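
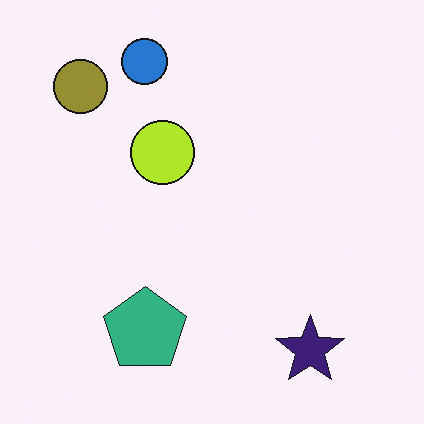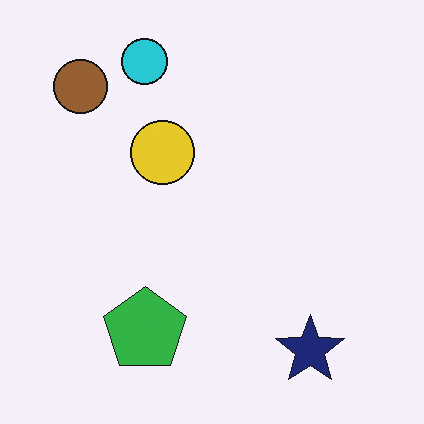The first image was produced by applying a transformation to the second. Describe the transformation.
It was hue-shifted slightly.

Every shape's color has rotated by the same amount around the hue wheel — a uniform hue shift.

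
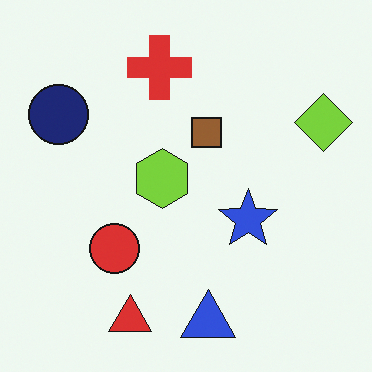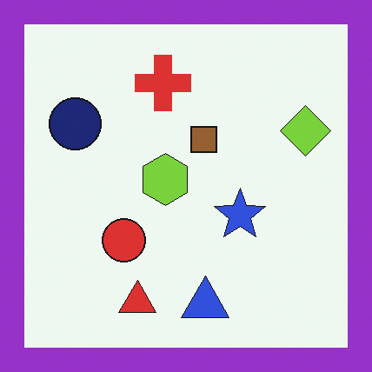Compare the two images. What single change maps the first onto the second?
The transformation is: framed with a purple border.

A solid purple frame runs around the edge of the second image, with the content slightly shrunk inside it.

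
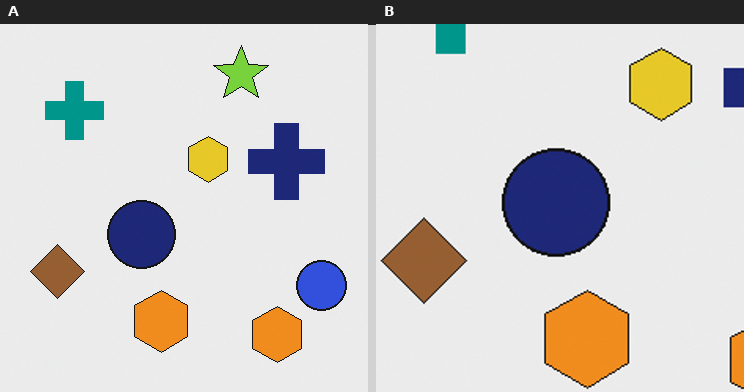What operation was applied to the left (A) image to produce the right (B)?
The right (B) image is the left (A) cropped slightly and scaled back up.

The visible shapes are larger and the field of view is narrower; shapes near the original edges may be partly or wholly outside the frame — a crop-and-rescale.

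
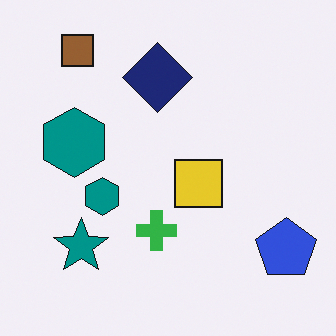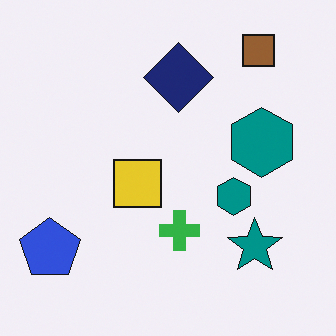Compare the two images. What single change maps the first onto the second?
Flipped horizontally (left ↔ right).

The blue pentagon is in the bottom-right of the first image and the bottom-left of the second — shapes on opposite sides of the vertical midline have swapped in a mirror flip.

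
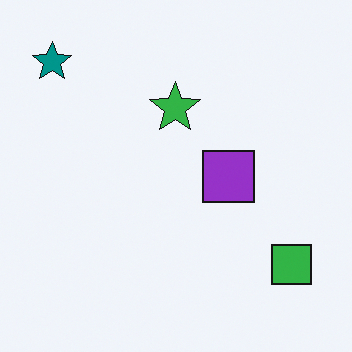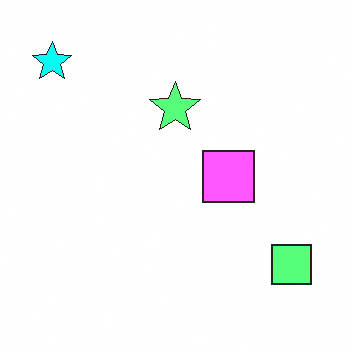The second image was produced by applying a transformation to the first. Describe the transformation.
The transformation is: brightened a lot.

Every pixel — background and shapes alike — is uniformly brightened.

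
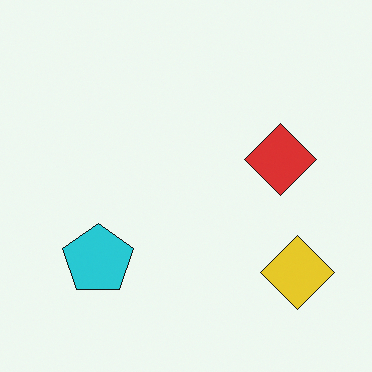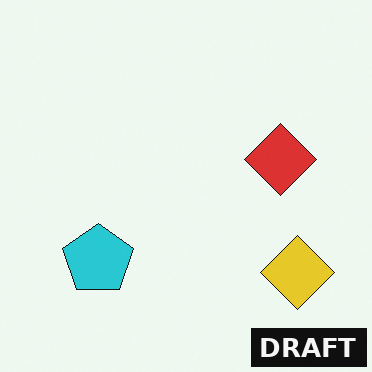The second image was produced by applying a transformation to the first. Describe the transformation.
The second image is the first watermarked with the text "DRAFT" in the lower-right corner.

A dark label reading "DRAFT" appears in the lower-right corner.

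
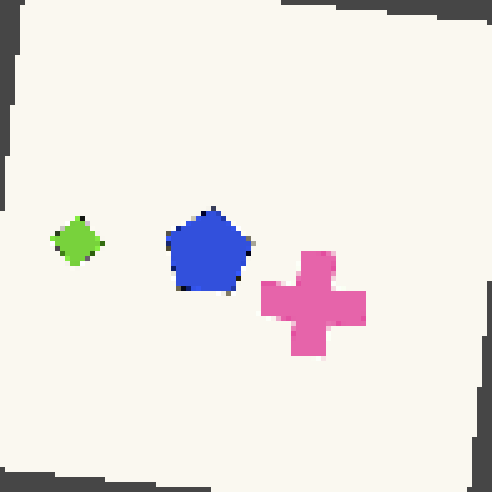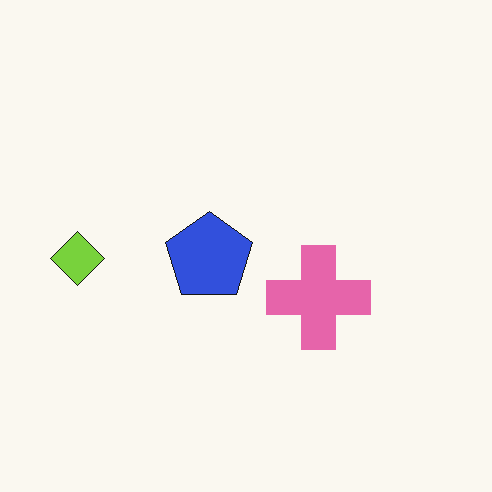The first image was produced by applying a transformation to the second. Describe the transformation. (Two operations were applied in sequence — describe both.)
It was rotated clockwise by a few degrees, then lightly pixelated (a mild mosaic effect).

Every shape is tilted by the same angle and the image corners show triangular fill wedges — a whole-image rotation by a non-right angle. Shapes are reduced to large square blocks; fine edges and outlines are lost — a downscale-then-upscale (mosaic) effect.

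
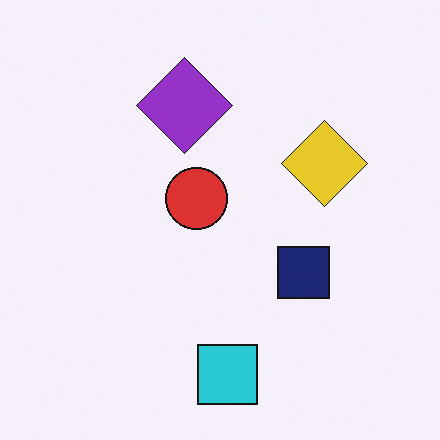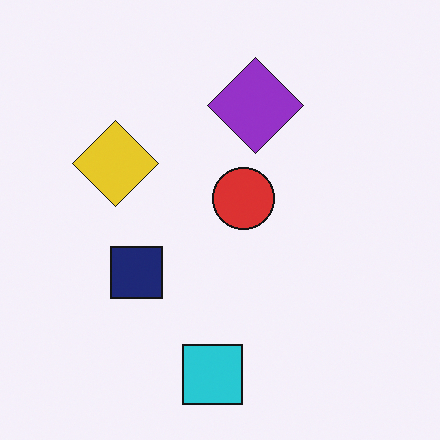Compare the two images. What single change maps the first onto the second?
Flipped horizontally (left ↔ right).

The yellow diamond is in the right of the first image and the left of the second — shapes on opposite sides of the vertical midline have swapped in a mirror flip.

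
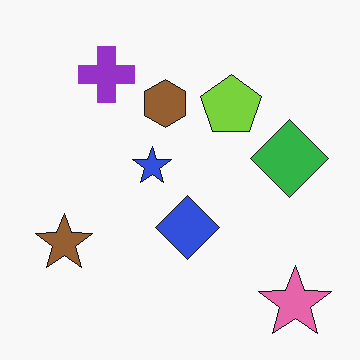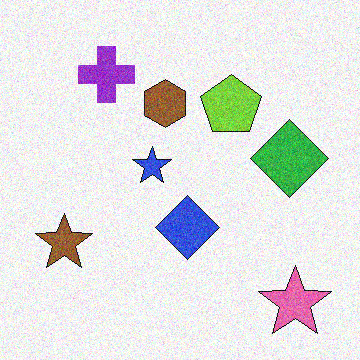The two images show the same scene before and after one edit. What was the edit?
This is the original image degraded with moderate additive noise.

Random speckle covers the whole image, including the flat background.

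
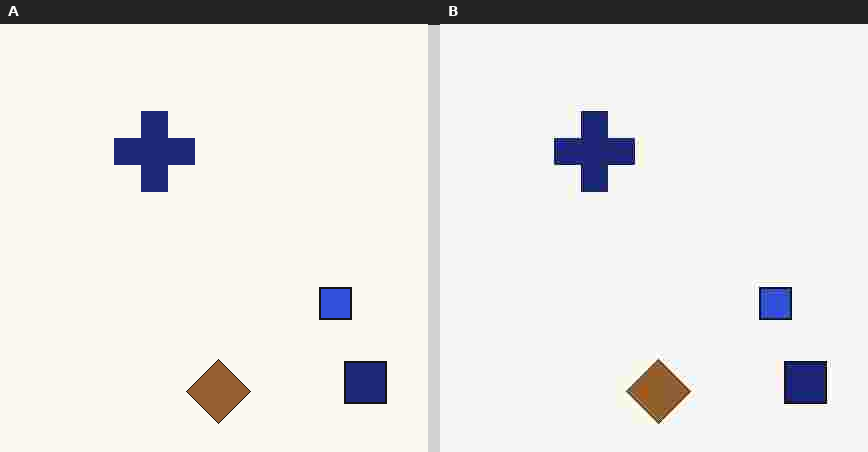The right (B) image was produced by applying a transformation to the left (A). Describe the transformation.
The right (B) image is the left (A) degraded with heavy JPEG compression.

Blocky 8×8 compression artifacts appear around shape edges and the flat background shows ringing — characteristic JPEG degradation.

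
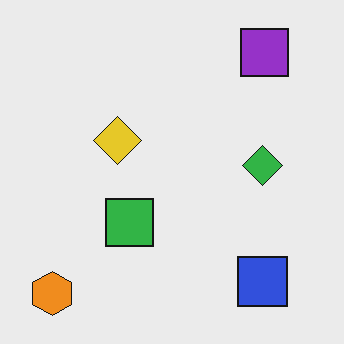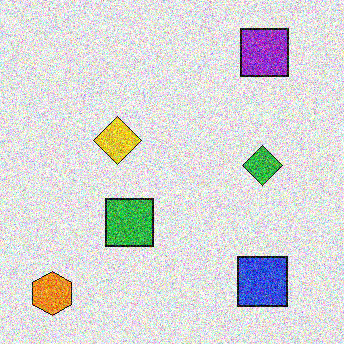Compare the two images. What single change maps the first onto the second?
This is the original image degraded with heavy additive noise.

Random speckle covers the whole image, including the flat background.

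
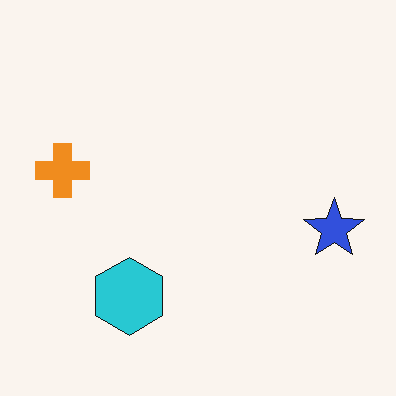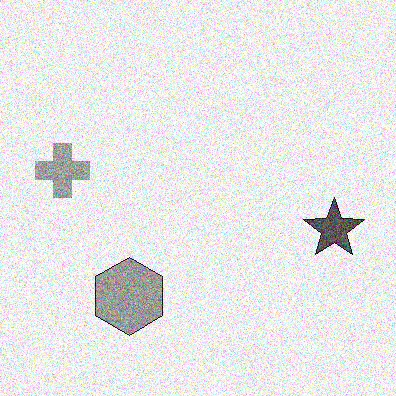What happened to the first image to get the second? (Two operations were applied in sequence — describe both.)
It was converted to grayscale, then degraded with heavy additive noise.

All color is removed — every shape is now a shade of grey. Random speckle covers the whole image, including the flat background.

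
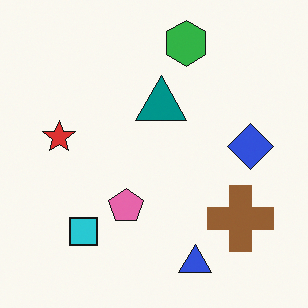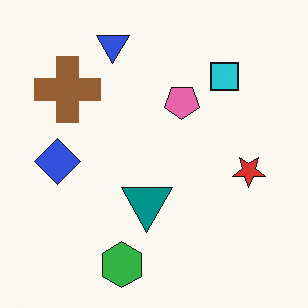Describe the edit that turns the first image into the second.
This is the original image rotated 180°.

The blue triangle sits in the bottom of the first image and the top of the second — consistent with a whole-image 180° rotation.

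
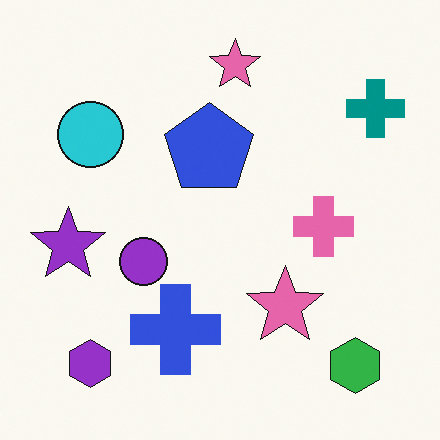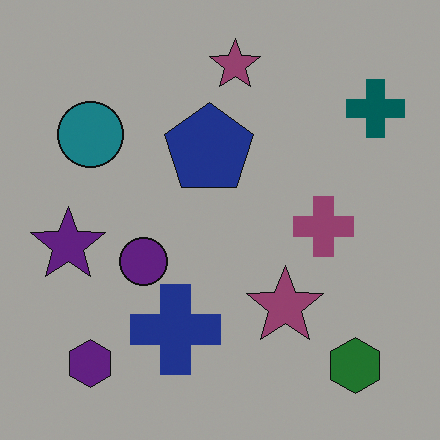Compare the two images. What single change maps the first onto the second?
The image was noticeably darkened.

Every pixel — background and shapes alike — is uniformly darkened.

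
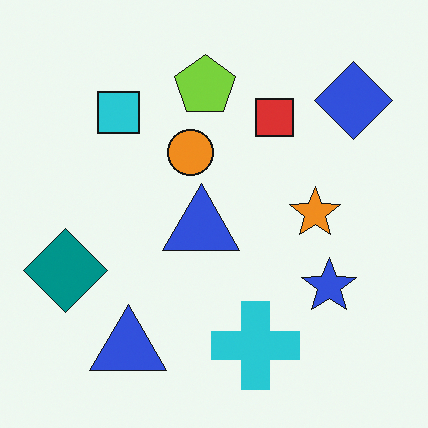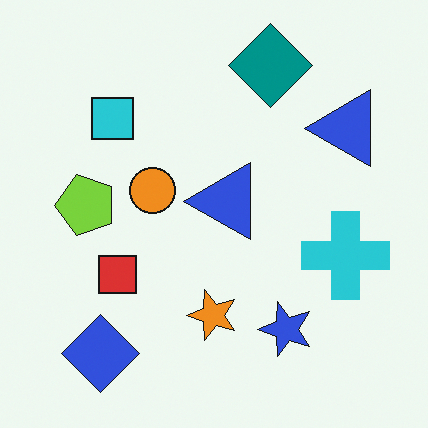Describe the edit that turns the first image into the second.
Transposed (reflected across the top-left ↔ bottom-right diagonal).

Shapes have swapped their row and column positions — what was in the top-right is now in the bottom-left — a diagonal reflection.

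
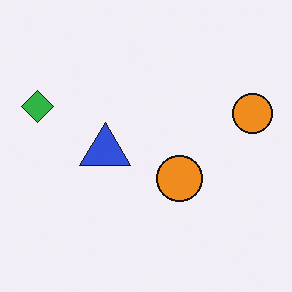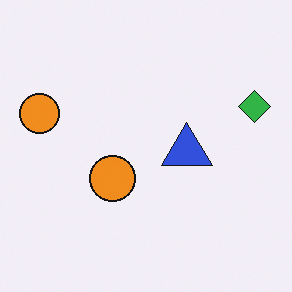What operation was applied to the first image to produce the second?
This is the original image flipped horizontally (left ↔ right).

The green diamond is in the left of the first image and the right of the second — shapes on opposite sides of the vertical midline have swapped in a mirror flip.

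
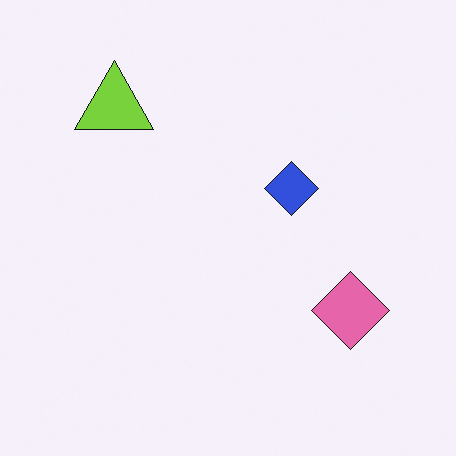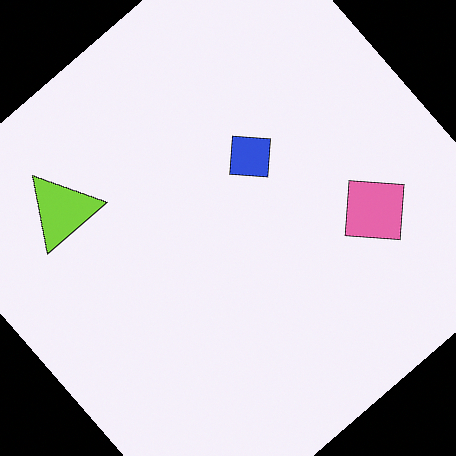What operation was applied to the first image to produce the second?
This is the original image rotated counter-clockwise by a large amount — several tens of degrees.

Every shape is tilted by the same angle and the image corners show triangular fill wedges — a whole-image rotation by a non-right angle.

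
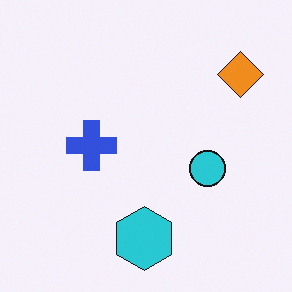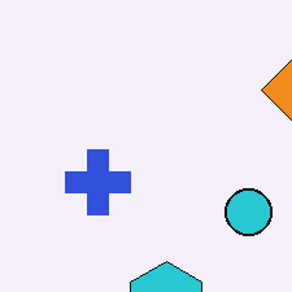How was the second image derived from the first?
This is the original image cropped slightly and scaled back up.

The visible shapes are larger and the field of view is narrower; shapes near the original edges may be partly or wholly outside the frame — a crop-and-rescale.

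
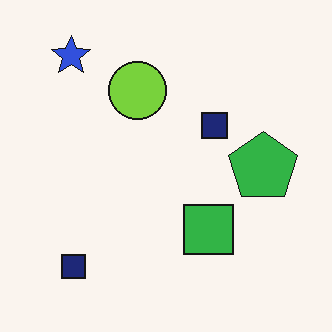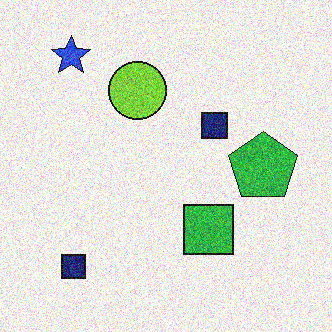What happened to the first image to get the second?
It was degraded with strong gaussian noise.

Random speckle covers the whole image, including the flat background.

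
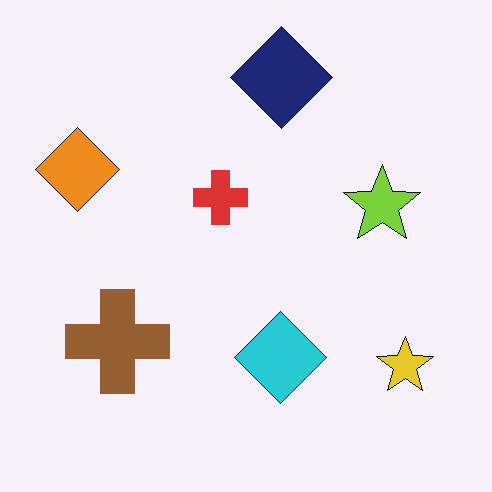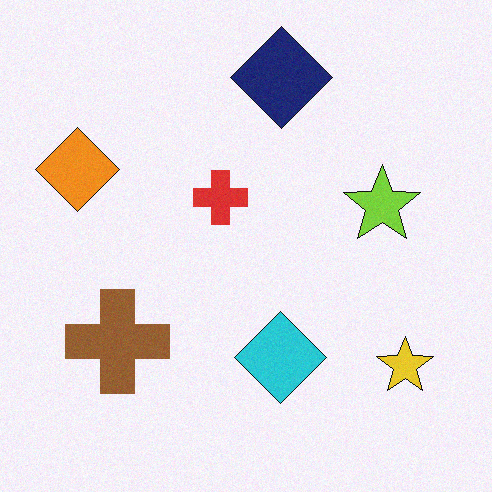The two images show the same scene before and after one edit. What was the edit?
Degraded with a light layer of grain.

Random speckle covers the whole image, including the flat background.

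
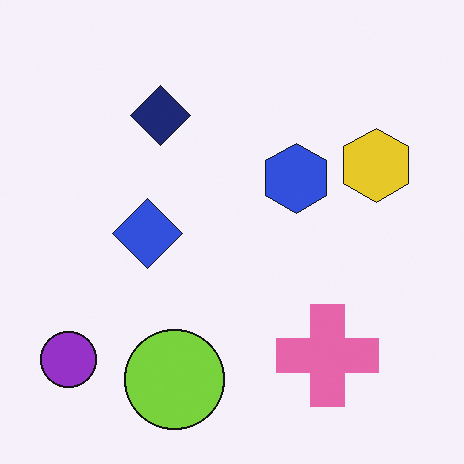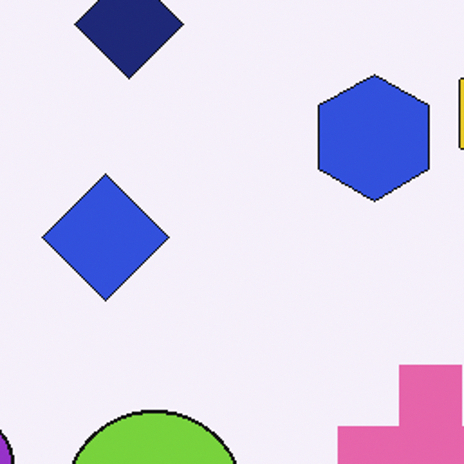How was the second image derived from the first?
Cropped tightly and scaled back up.

The visible shapes are larger and the field of view is narrower; shapes near the original edges may be partly or wholly outside the frame — a crop-and-rescale.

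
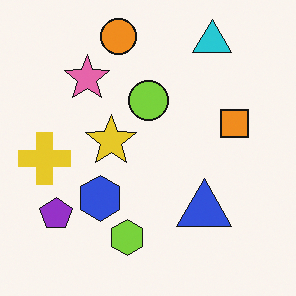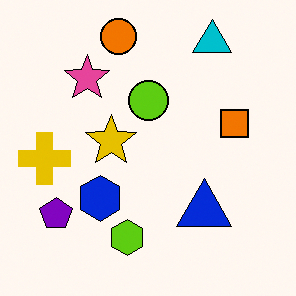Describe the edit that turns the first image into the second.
The image was given slightly increased contrast.

Tones are pushed away from mid-grey across the whole image — a global contrast change.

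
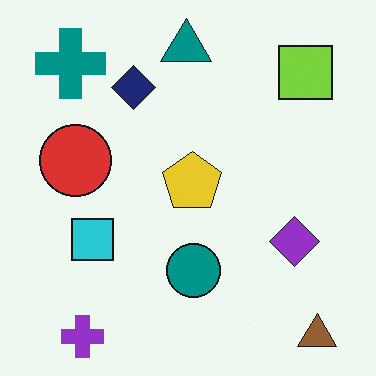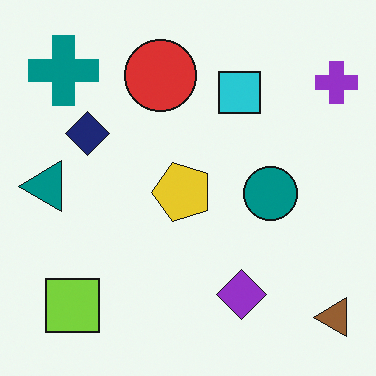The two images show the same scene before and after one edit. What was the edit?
The second image is the first transposed (reflected across the top-left ↔ bottom-right diagonal).

Shapes have swapped their row and column positions — what was in the top-right is now in the bottom-left — a diagonal reflection.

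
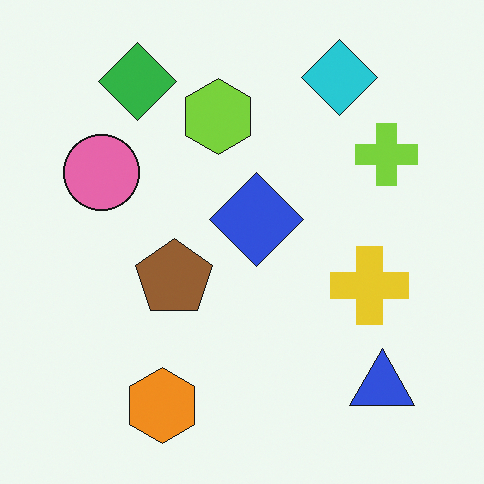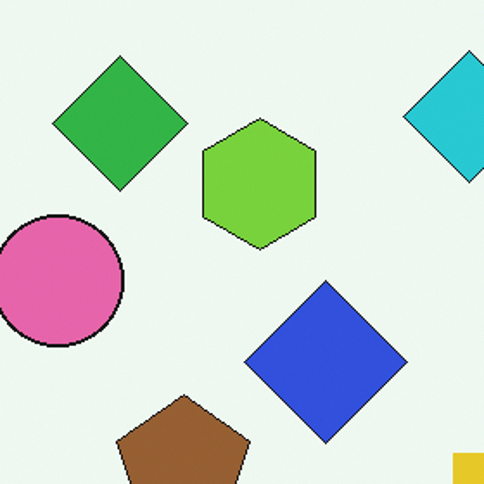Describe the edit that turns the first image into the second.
It was cropped to a noticeably smaller region and rescaled.

The visible shapes are larger and the field of view is narrower; shapes near the original edges may be partly or wholly outside the frame — a crop-and-rescale.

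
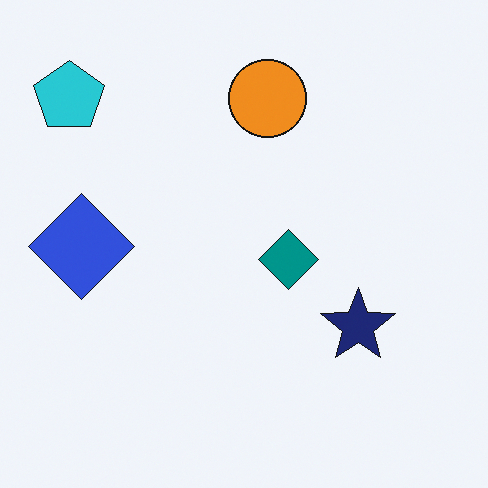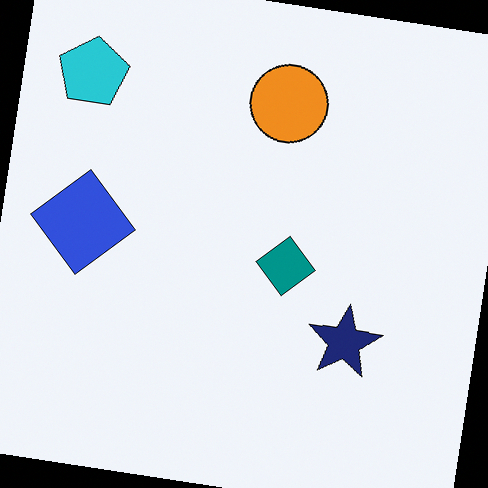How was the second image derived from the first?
The image was rotated clockwise by a small amount.

Every shape is tilted by the same angle and the image corners show triangular fill wedges — a whole-image rotation by a non-right angle.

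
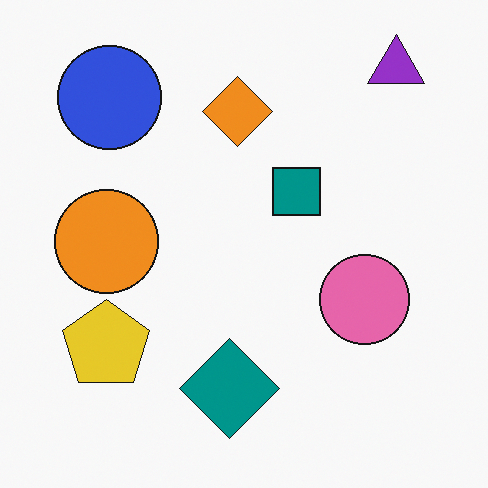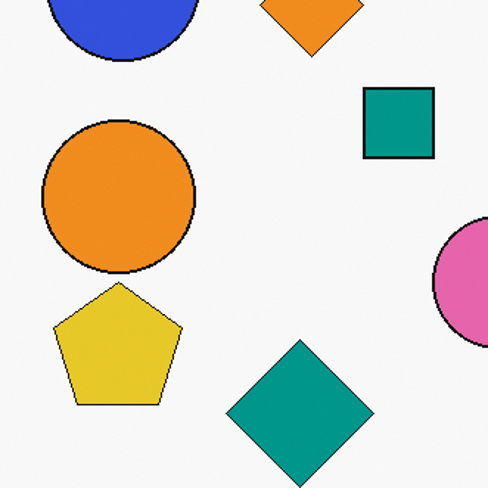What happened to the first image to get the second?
Cropped to a modestly smaller region and rescaled.

The visible shapes are larger and the field of view is narrower; shapes near the original edges may be partly or wholly outside the frame — a crop-and-rescale.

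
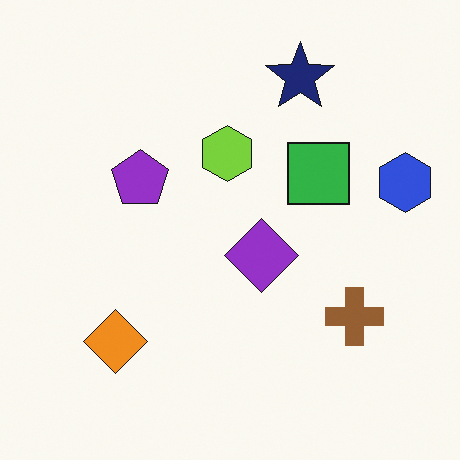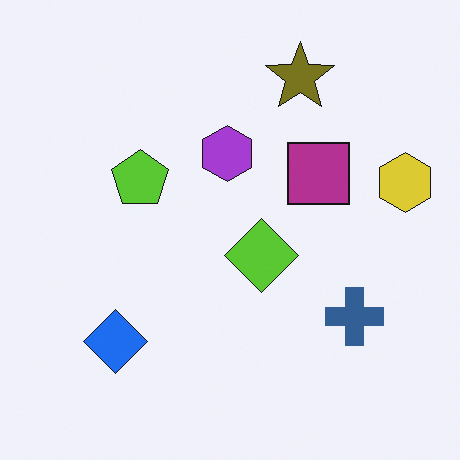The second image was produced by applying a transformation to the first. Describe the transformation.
Hue-shifted through roughly half the color wheel.

Every shape's color has rotated by the same amount around the hue wheel — a uniform hue shift.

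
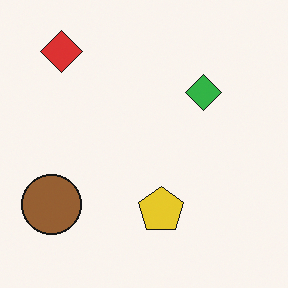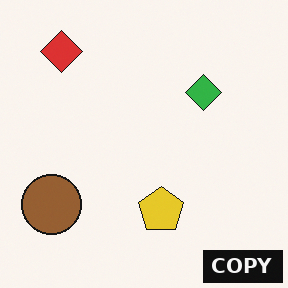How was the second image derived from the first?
The second image is the first watermarked with the text "COPY" in the lower-right corner.

A dark label reading "COPY" appears in the lower-right corner.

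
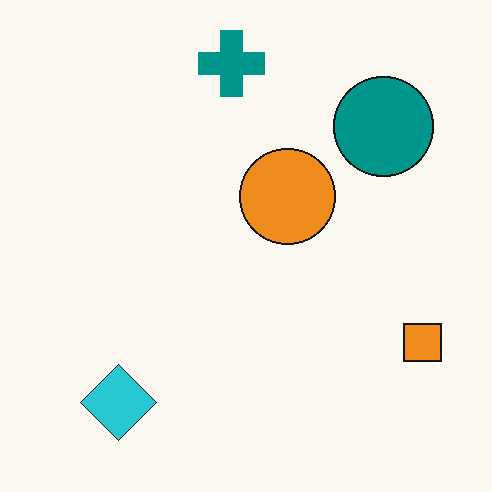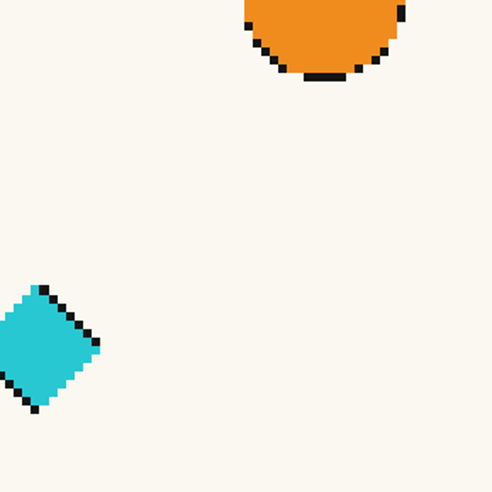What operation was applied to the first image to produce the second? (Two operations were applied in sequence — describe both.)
The second image is the first lightly pixelated (a mild mosaic effect), then cropped to a noticeably smaller region and rescaled.

Shapes are reduced to large square blocks; fine edges and outlines are lost — a downscale-then-upscale (mosaic) effect. The visible shapes are larger and the field of view is narrower; shapes near the original edges may be partly or wholly outside the frame — a crop-and-rescale.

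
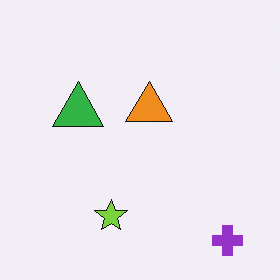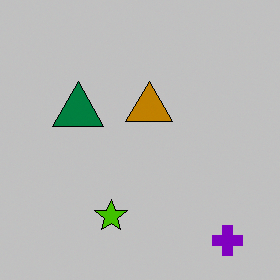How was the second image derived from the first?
The second image is the first heavily posterized to just a handful of flat colors.

Each flat color has snapped to a coarser quantized level — most visibly, the near-white background has dropped to a flat grey.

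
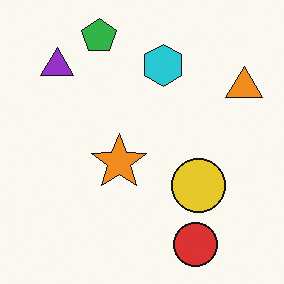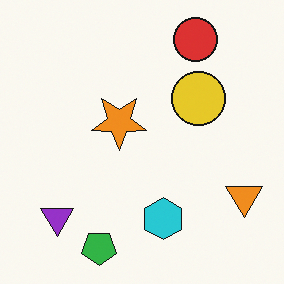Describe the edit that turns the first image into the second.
This is the original image flipped vertically (top ↔ bottom).

The green pentagon is in the top of the first image and the bottom of the second — shapes on opposite sides of the horizontal midline have swapped in a mirror flip.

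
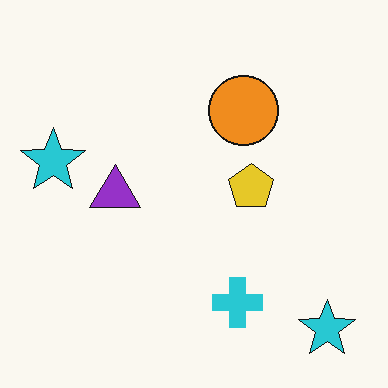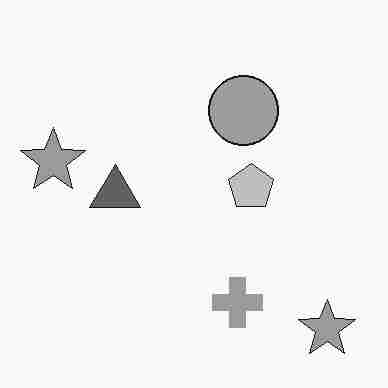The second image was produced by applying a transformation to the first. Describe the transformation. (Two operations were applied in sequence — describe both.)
The transformation is: converted to grayscale, then degraded with heavy JPEG compression.

All color is removed — every shape is now a shade of grey. Blocky 8×8 compression artifacts appear around shape edges and the flat background shows ringing — characteristic JPEG degradation.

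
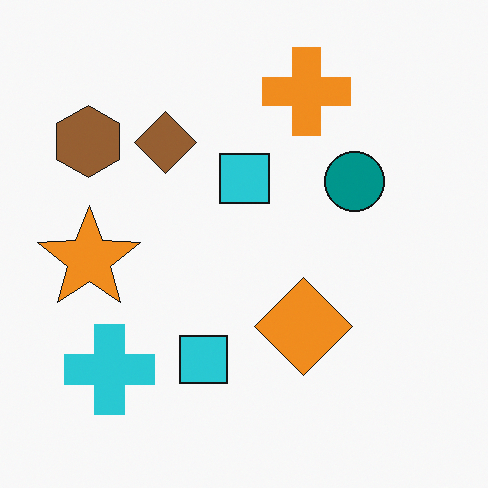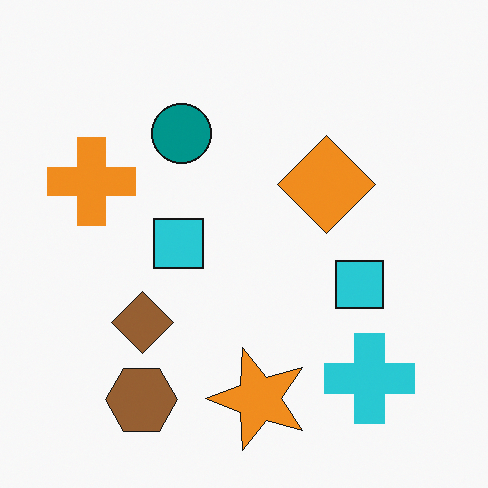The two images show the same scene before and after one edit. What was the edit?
Rotated 90° counter-clockwise.

The brown hexagon sits in the top-left of the first image and the bottom-left of the second — consistent with a whole-image 90° counter-clockwise rotation.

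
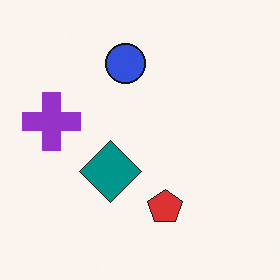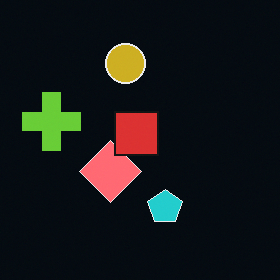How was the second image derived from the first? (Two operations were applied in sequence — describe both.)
The second image is the first color-inverted (negative), then overlaid with an additional red square.

The light background has become dark and every shape's color is its complement — a photographic negative. A red square appears in the second image that is absent from the first.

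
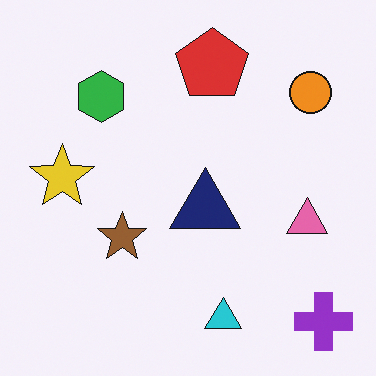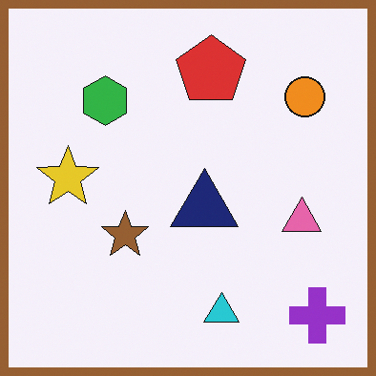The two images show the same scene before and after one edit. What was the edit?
Framed with a brown border.

A solid brown frame runs around the edge of the second image, with the content slightly shrunk inside it.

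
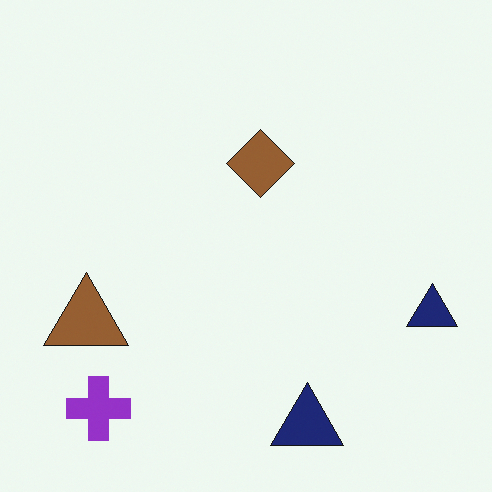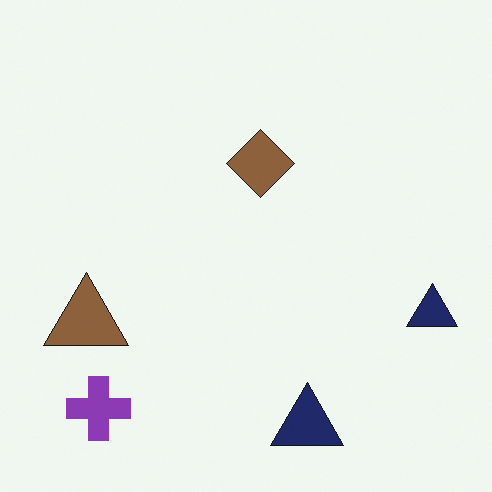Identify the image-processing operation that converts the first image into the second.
It was slightly desaturated.

All colors are more muted and greyish — a global saturation change.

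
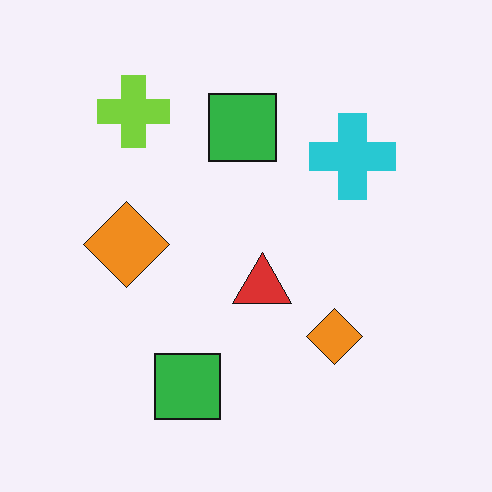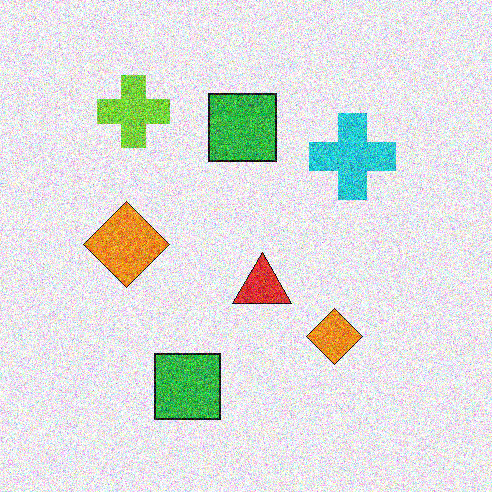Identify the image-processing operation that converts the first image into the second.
The image was degraded with strong gaussian noise.

Random speckle covers the whole image, including the flat background.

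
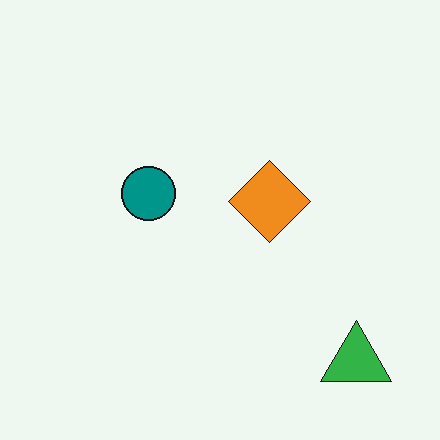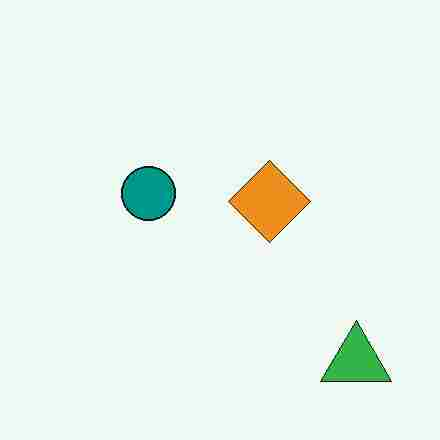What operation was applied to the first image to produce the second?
Heavily JPEG-compressed with obvious blocking artifacts.

Blocky 8×8 compression artifacts appear around shape edges and the flat background shows ringing — characteristic JPEG degradation.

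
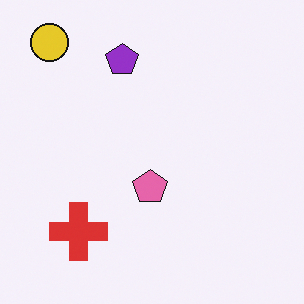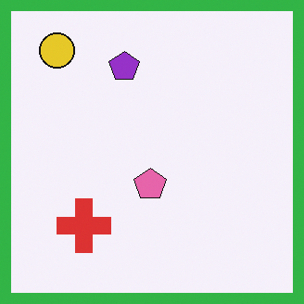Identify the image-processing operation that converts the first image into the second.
This is the original image framed with a green border.

A solid green frame runs around the edge of the second image, with the content slightly shrunk inside it.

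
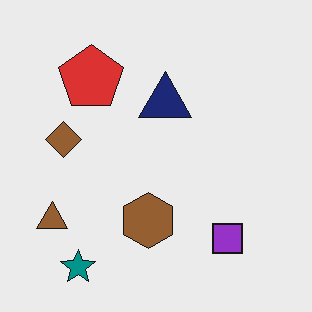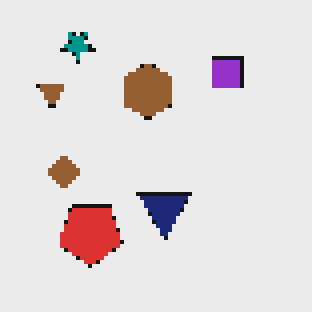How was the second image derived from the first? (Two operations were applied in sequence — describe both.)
The transformation is: flipped vertically (top ↔ bottom), then lightly pixelated (a mild mosaic effect).

The teal star is in the bottom-left of the first image and the top-left of the second — shapes on opposite sides of the horizontal midline have swapped in a mirror flip. Shapes are reduced to large square blocks; fine edges and outlines are lost — a downscale-then-upscale (mosaic) effect.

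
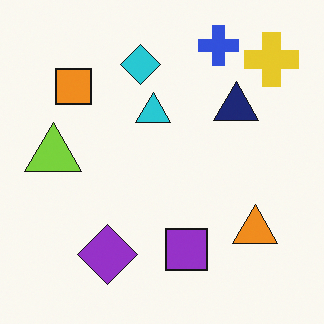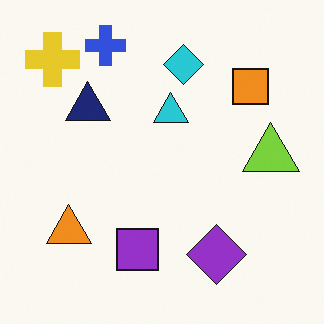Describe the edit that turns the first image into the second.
This is the original image flipped horizontally (left ↔ right).

The lime triangle is in the left of the first image and the right of the second — shapes on opposite sides of the vertical midline have swapped in a mirror flip.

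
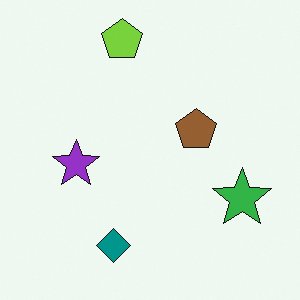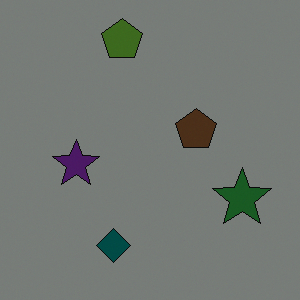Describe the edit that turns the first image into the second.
The second image is the first darkened a lot.

Every pixel — background and shapes alike — is uniformly darkened.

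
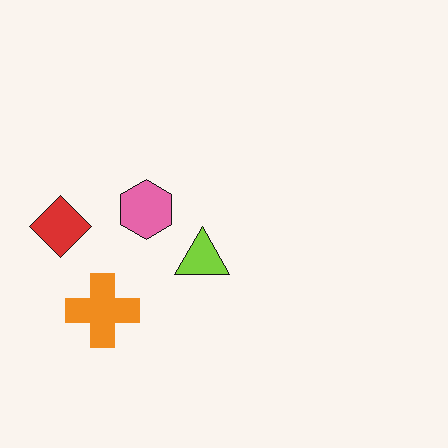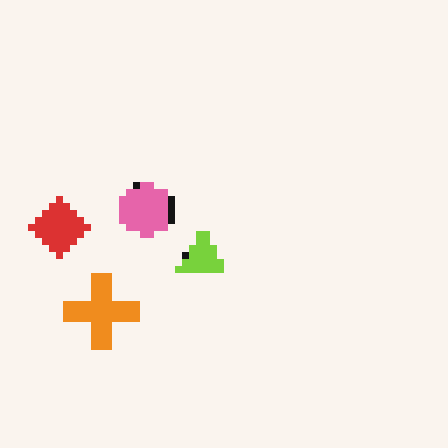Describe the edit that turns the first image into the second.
Pixelated into visible square blocks.

Shapes are reduced to large square blocks; fine edges and outlines are lost — a downscale-then-upscale (mosaic) effect.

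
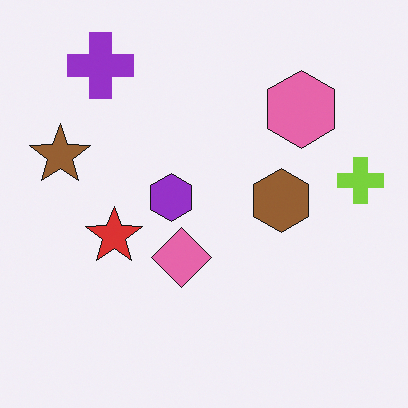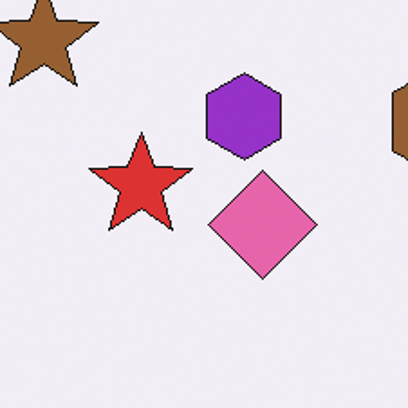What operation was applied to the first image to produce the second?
It was cropped to a noticeably smaller region and rescaled.

The visible shapes are larger and the field of view is narrower; shapes near the original edges may be partly or wholly outside the frame — a crop-and-rescale.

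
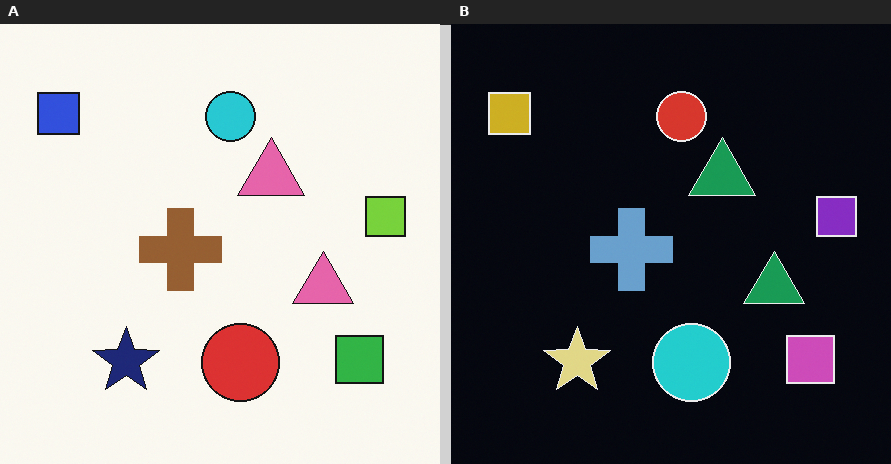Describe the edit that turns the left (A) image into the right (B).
The image was color-inverted (negative).

The light background has become dark and every shape's color is its complement — a photographic negative.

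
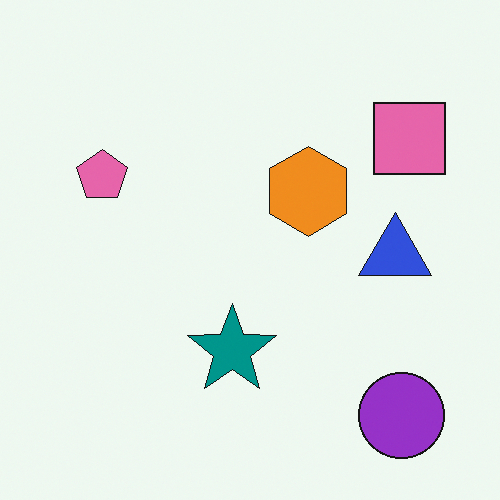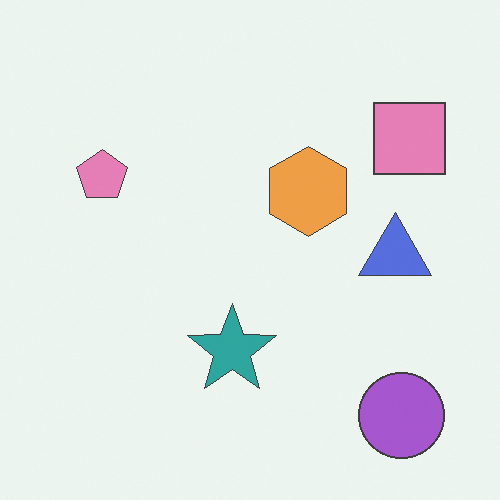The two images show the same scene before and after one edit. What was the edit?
It was given slightly reduced contrast.

Tones are pushed toward mid-grey across the whole image — a global contrast change.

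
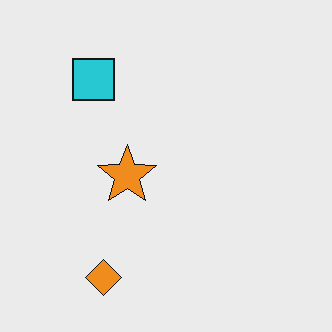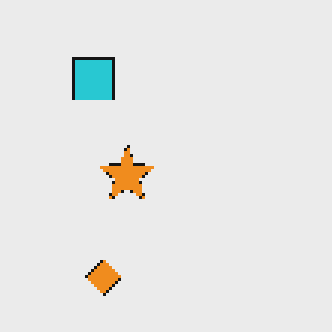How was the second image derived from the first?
It was mildly pixelated.

Shapes are reduced to large square blocks; fine edges and outlines are lost — a downscale-then-upscale (mosaic) effect.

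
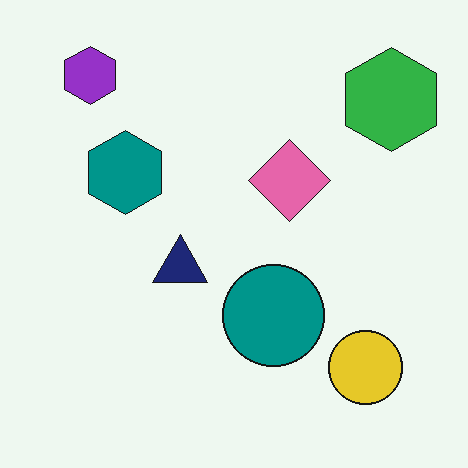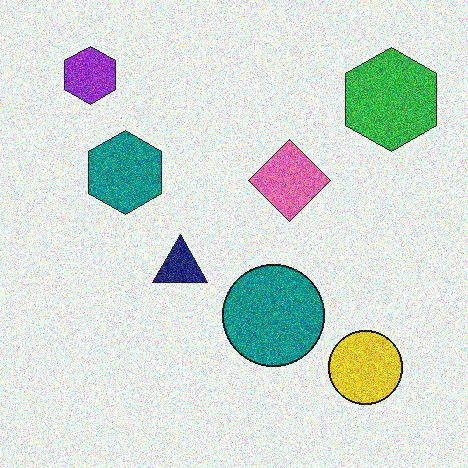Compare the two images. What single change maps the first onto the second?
Degraded with heavy additive noise.

Random speckle covers the whole image, including the flat background.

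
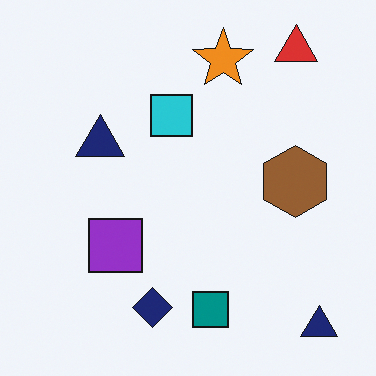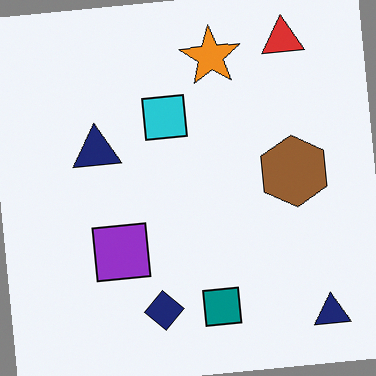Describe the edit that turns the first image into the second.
This is the original image rotated counter-clockwise by a slight angle.

Every shape is tilted by the same angle and the image corners show triangular fill wedges — a whole-image rotation by a non-right angle.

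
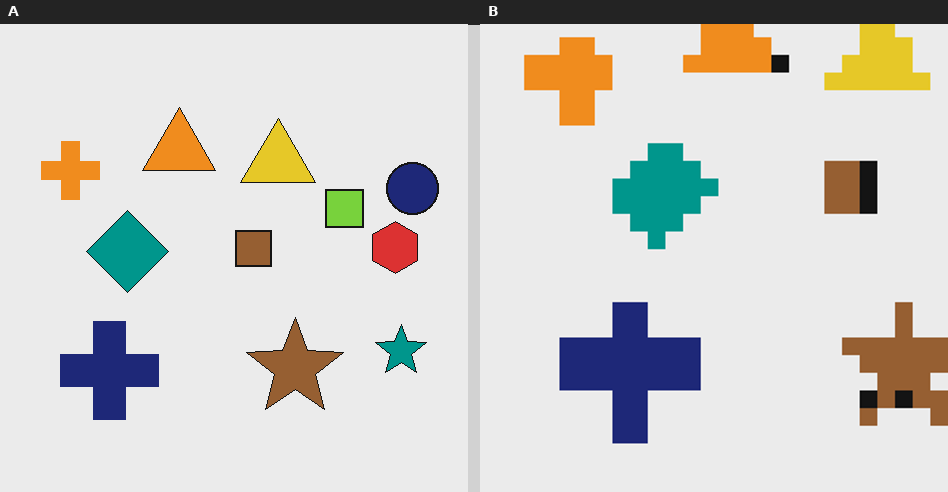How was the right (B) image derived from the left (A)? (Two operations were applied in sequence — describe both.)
Heavily pixelated into large blocks, then cropped to a modestly smaller region and rescaled.

Shapes are reduced to large square blocks; fine edges and outlines are lost — a downscale-then-upscale (mosaic) effect. The visible shapes are larger and the field of view is narrower; shapes near the original edges may be partly or wholly outside the frame — a crop-and-rescale.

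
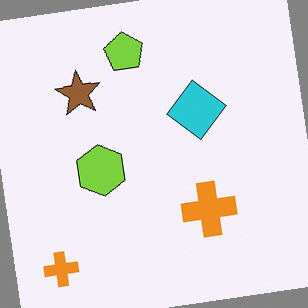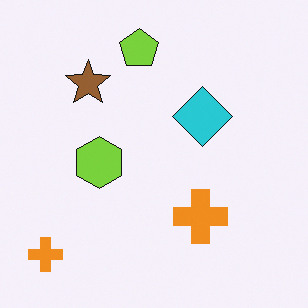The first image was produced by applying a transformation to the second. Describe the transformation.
This is the original image rotated counter-clockwise by a small amount.

Every shape is tilted by the same angle and the image corners show triangular fill wedges — a whole-image rotation by a non-right angle.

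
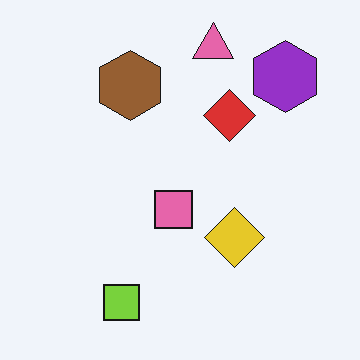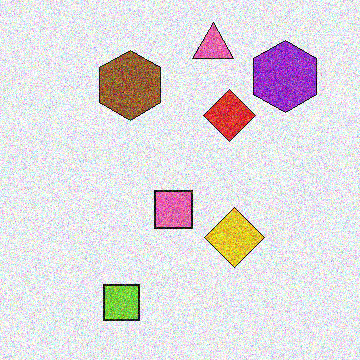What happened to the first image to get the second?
Degraded with a thick layer of grain.

Random speckle covers the whole image, including the flat background.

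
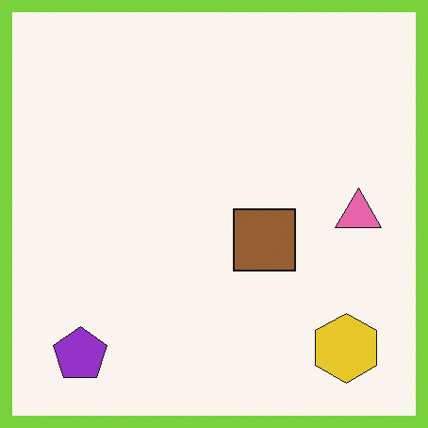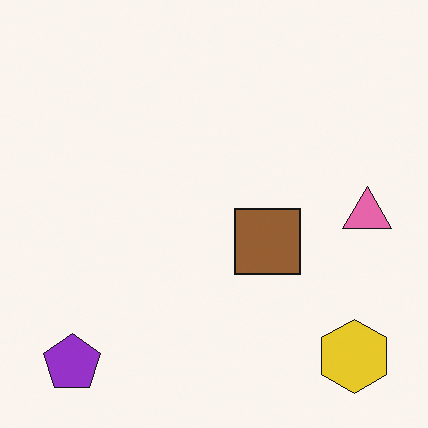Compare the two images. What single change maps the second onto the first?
The transformation is: framed with a lime border.

A solid lime frame runs around the edge of the first image, with the content slightly shrunk inside it.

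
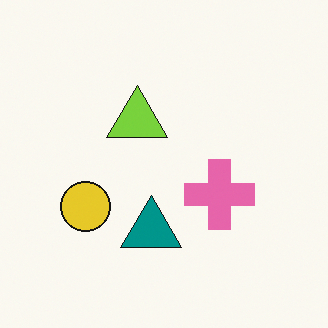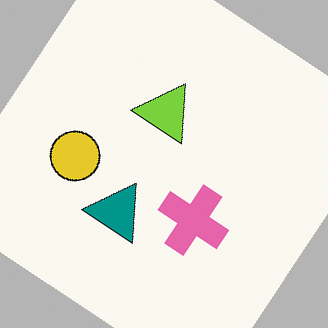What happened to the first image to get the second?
The image was rotated clockwise by a large amount — several tens of degrees.

Every shape is tilted by the same angle and the image corners show triangular fill wedges — a whole-image rotation by a non-right angle.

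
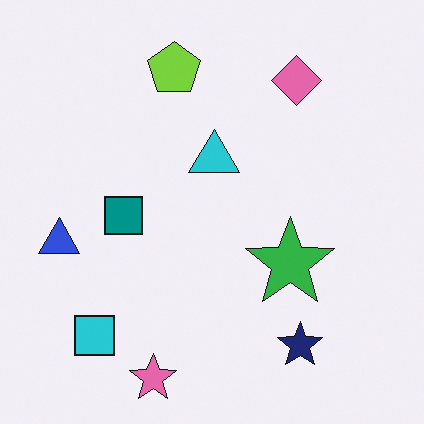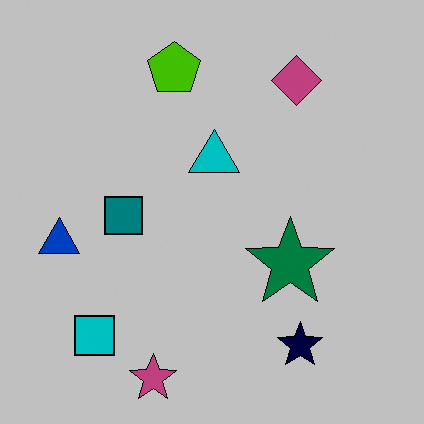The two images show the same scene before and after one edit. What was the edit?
The image was heavily posterized to just a handful of flat colors.

Each flat color has snapped to a coarser quantized level — most visibly, the near-white background has dropped to a flat grey.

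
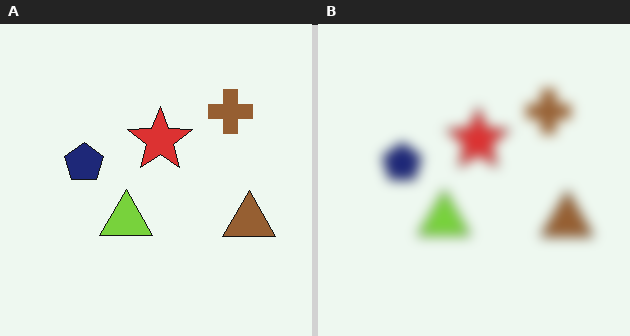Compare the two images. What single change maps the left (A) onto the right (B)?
It was strongly gaussian-blurred.

Shape edges and outlines are uniformly softened across the whole image.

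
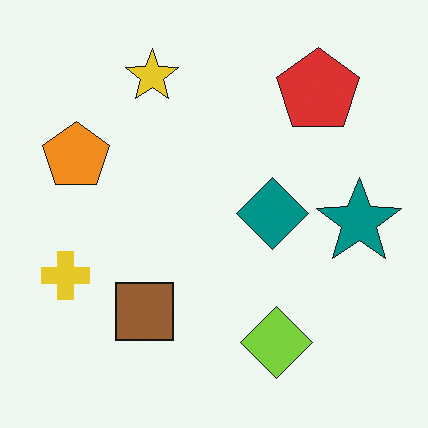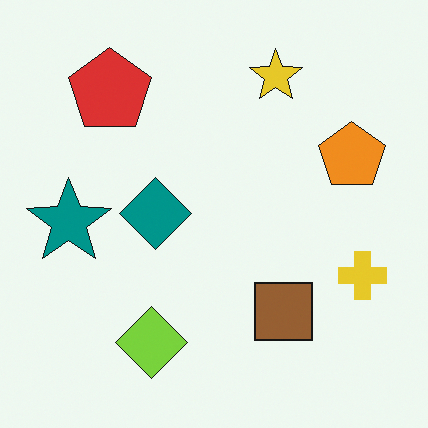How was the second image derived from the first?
The image was flipped horizontally (left ↔ right).

The yellow cross is in the left of the first image and the right of the second — shapes on opposite sides of the vertical midline have swapped in a mirror flip.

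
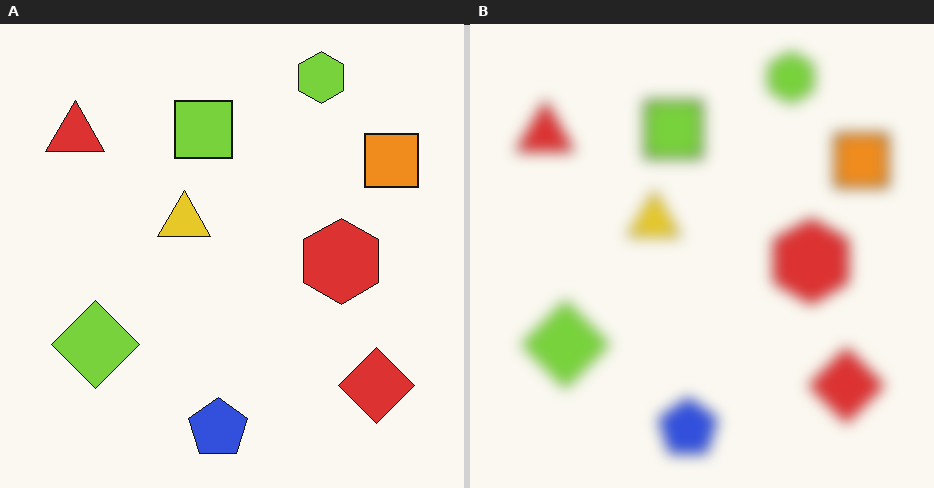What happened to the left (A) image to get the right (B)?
The transformation is: heavily blurred.

Shape edges and outlines are uniformly softened across the whole image.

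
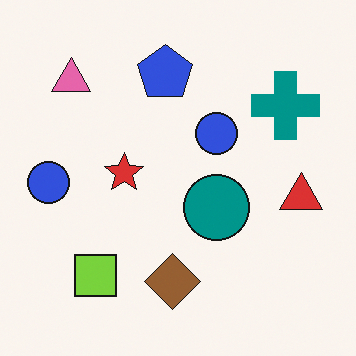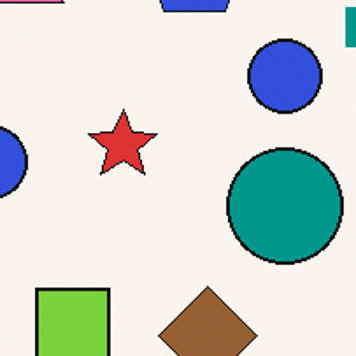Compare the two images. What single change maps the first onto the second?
Cropped tightly and scaled back up.

The visible shapes are larger and the field of view is narrower; shapes near the original edges may be partly or wholly outside the frame — a crop-and-rescale.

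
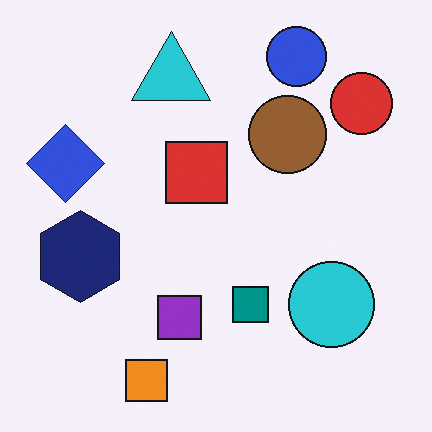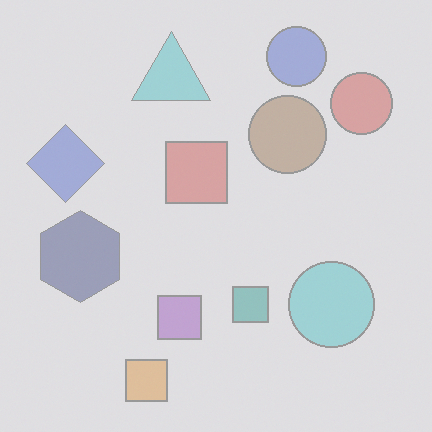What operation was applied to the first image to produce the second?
This is the original image given much lower contrast.

Tones are pushed toward mid-grey across the whole image — a global contrast change.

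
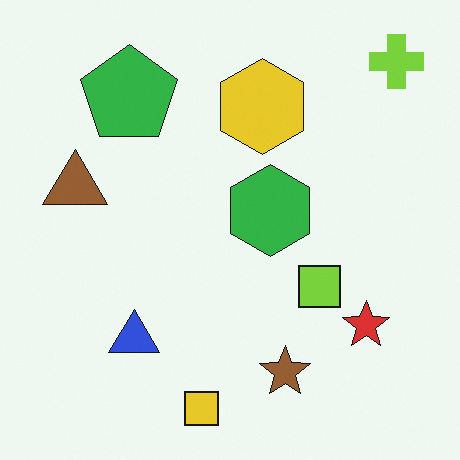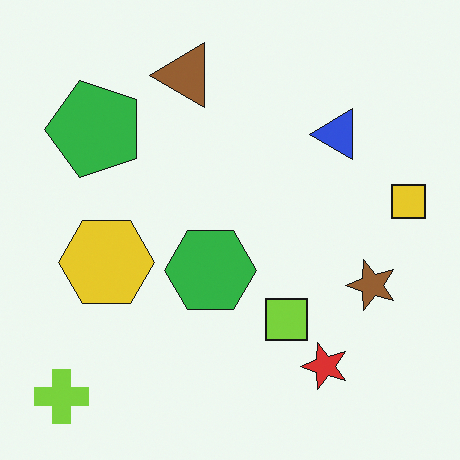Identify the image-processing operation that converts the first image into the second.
The second image is the first transposed (reflected across the top-left ↔ bottom-right diagonal).

Shapes have swapped their row and column positions — what was in the top-right is now in the bottom-left — a diagonal reflection.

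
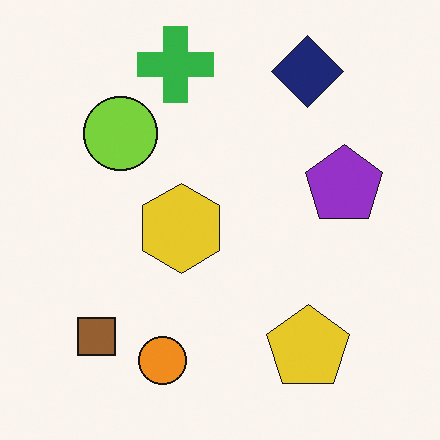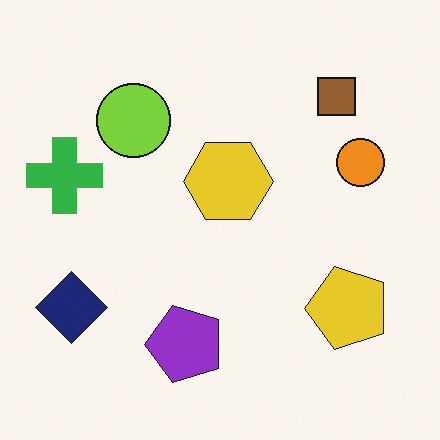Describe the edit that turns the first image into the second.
Transposed (reflected across the top-left ↔ bottom-right diagonal).

Shapes have swapped their row and column positions — what was in the top-right is now in the bottom-left — a diagonal reflection.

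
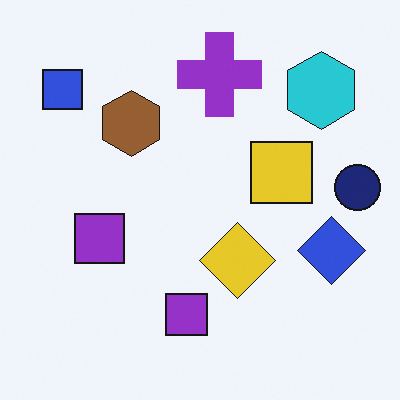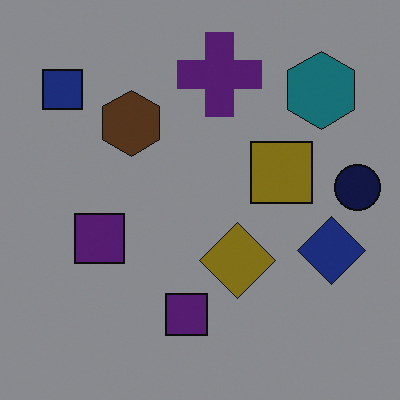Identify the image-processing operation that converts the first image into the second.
Darkened a lot.

Every pixel — background and shapes alike — is uniformly darkened.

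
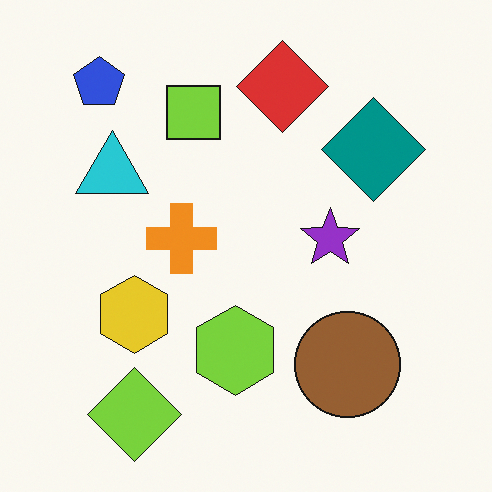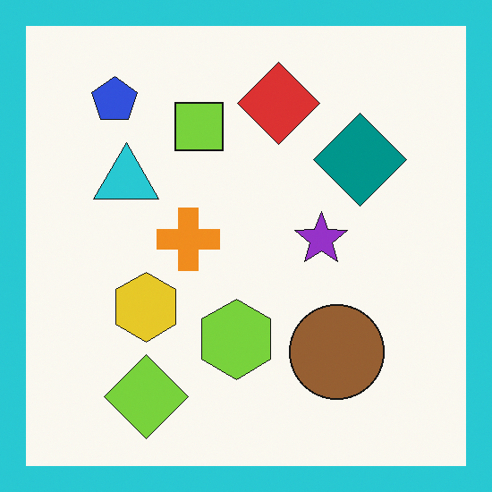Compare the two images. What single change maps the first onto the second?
Framed with a cyan border.

A solid cyan frame runs around the edge of the second image, with the content slightly shrunk inside it.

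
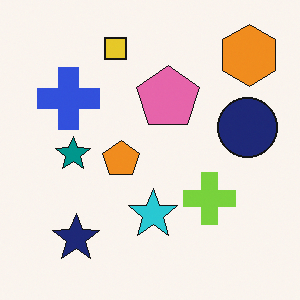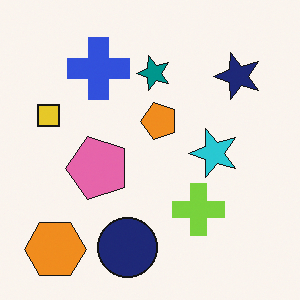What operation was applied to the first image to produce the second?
The image was transposed (reflected across the top-left ↔ bottom-right diagonal).

Shapes have swapped their row and column positions — what was in the top-right is now in the bottom-left — a diagonal reflection.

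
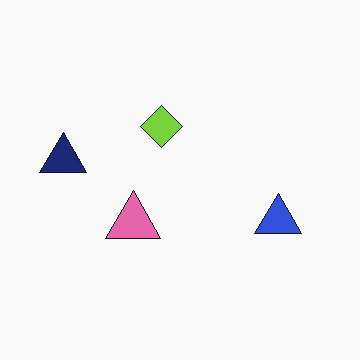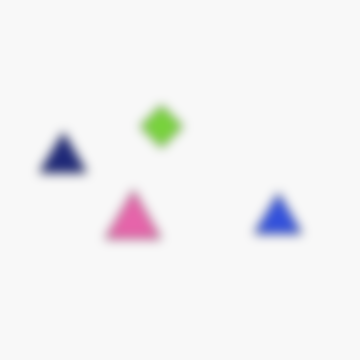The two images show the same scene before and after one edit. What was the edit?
The image was strongly gaussian-blurred.

Shape edges and outlines are uniformly softened across the whole image.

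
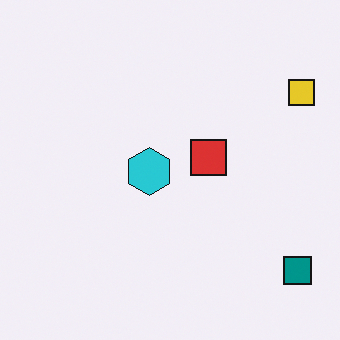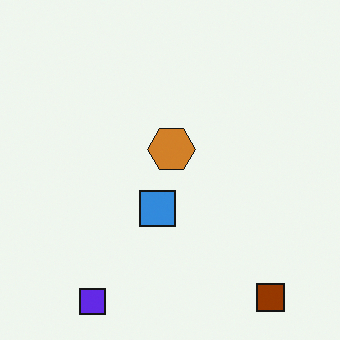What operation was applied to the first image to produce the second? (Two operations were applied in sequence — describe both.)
The transformation is: hue-shifted through roughly half the color wheel, then transposed (reflected across the top-left ↔ bottom-right diagonal).

Every shape's color has rotated by the same amount around the hue wheel — a uniform hue shift. Shapes have swapped their row and column positions — what was in the top-right is now in the bottom-left — a diagonal reflection.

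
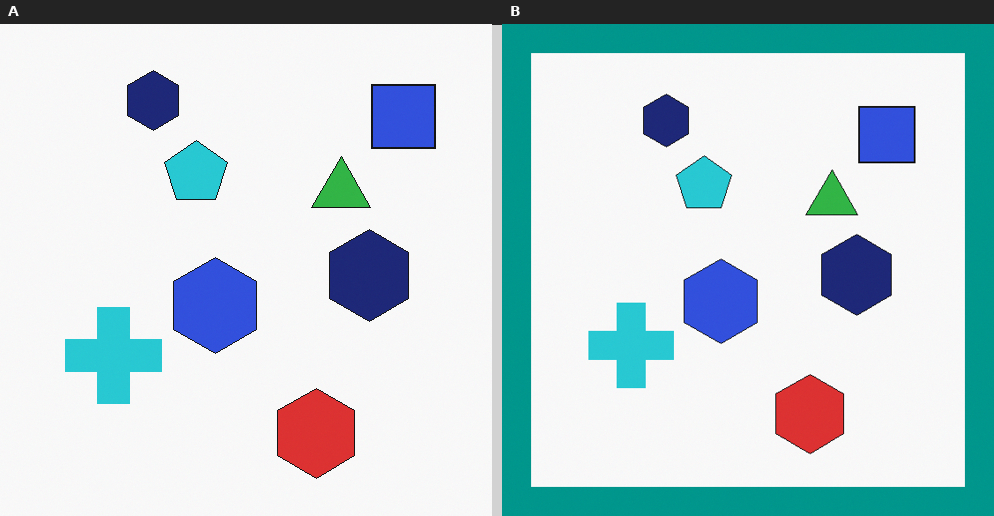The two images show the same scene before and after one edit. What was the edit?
The right (B) image is the left (A) framed with a teal border.

A solid teal frame runs around the edge of the right (B) image, with the content slightly shrunk inside it.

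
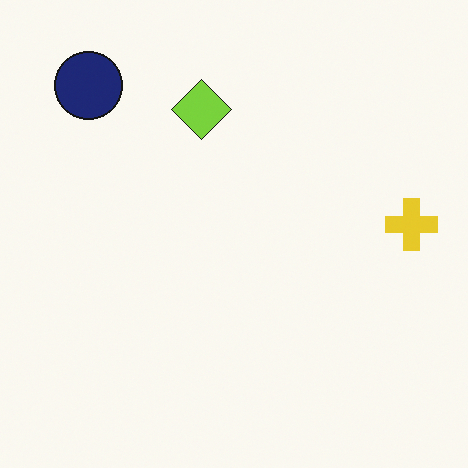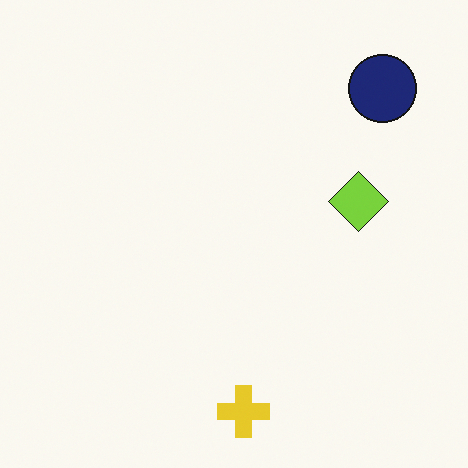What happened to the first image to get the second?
It was rotated 90° clockwise.

The navy circle sits in the top-left of the first image and the top-right of the second — consistent with a whole-image 90° clockwise rotation.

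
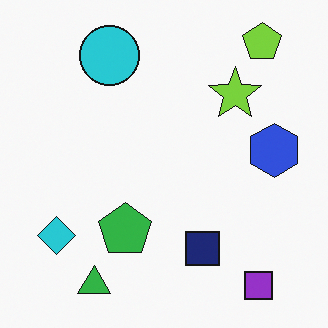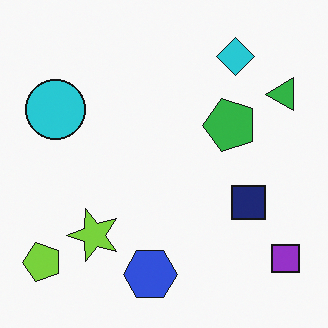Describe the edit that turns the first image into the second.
It was transposed (reflected across the top-left ↔ bottom-right diagonal).

Shapes have swapped their row and column positions — what was in the top-right is now in the bottom-left — a diagonal reflection.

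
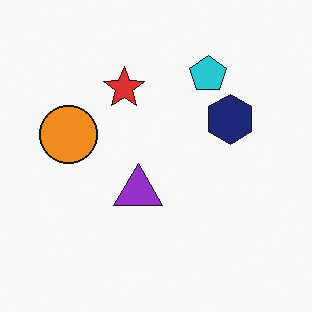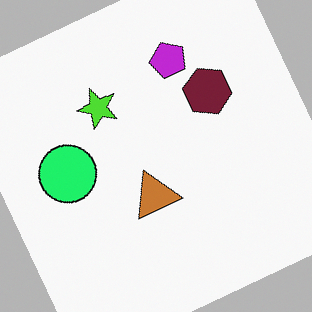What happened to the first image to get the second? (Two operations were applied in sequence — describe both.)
The image was hue-shifted noticeably, then rotated counter-clockwise by a clearly visible amount.

Every shape's color has rotated by the same amount around the hue wheel — a uniform hue shift. Every shape is tilted by the same angle and the image corners show triangular fill wedges — a whole-image rotation by a non-right angle.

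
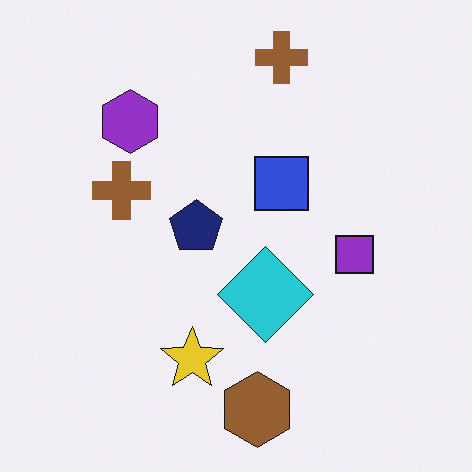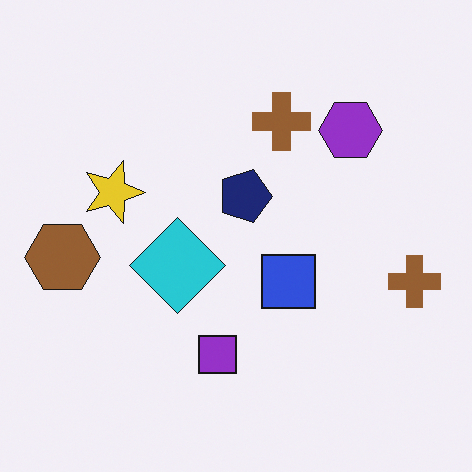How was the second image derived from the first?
The image was rotated 90° clockwise.

The brown hexagon sits in the bottom of the first image and the left of the second — consistent with a whole-image 90° clockwise rotation.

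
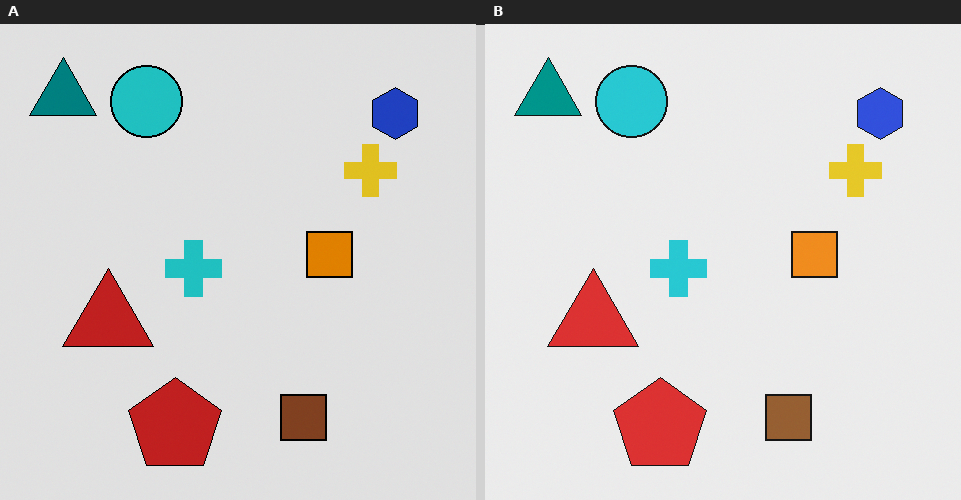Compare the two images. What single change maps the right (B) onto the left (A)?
The left (A) image is the right (B) moderately posterized.

Each flat color has snapped to a coarser quantized level — most visibly, the near-white background has dropped to a flat grey.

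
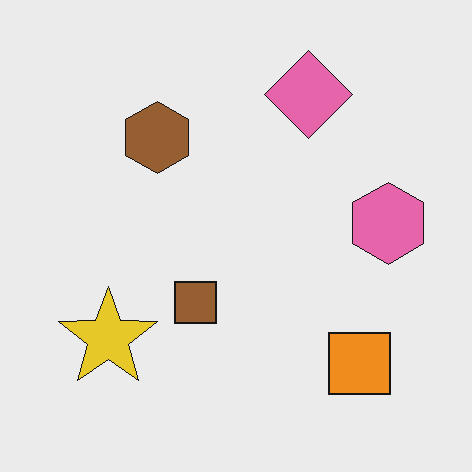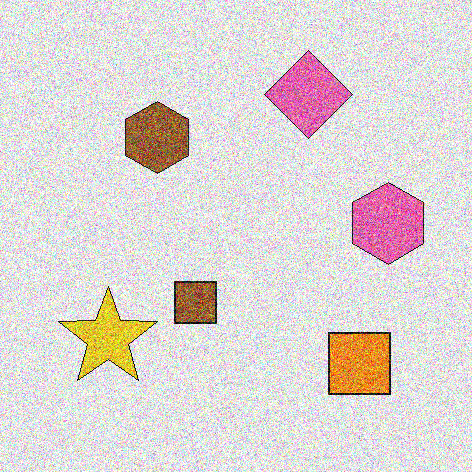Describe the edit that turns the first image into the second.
Degraded with strong gaussian noise.

Random speckle covers the whole image, including the flat background.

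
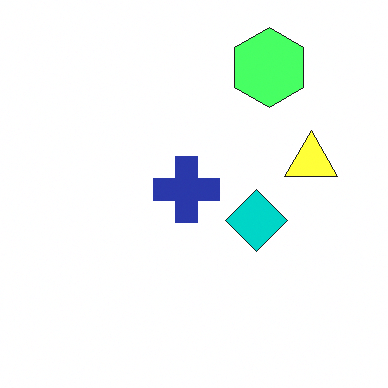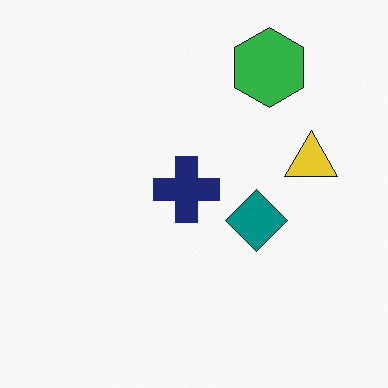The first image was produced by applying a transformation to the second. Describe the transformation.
This is the original image noticeably brightened.

Every pixel — background and shapes alike — is uniformly brightened.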